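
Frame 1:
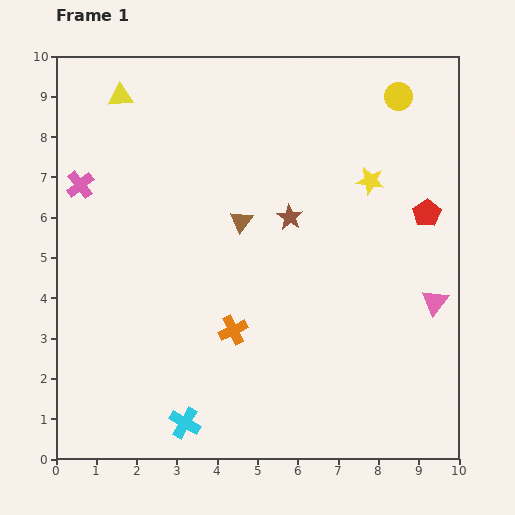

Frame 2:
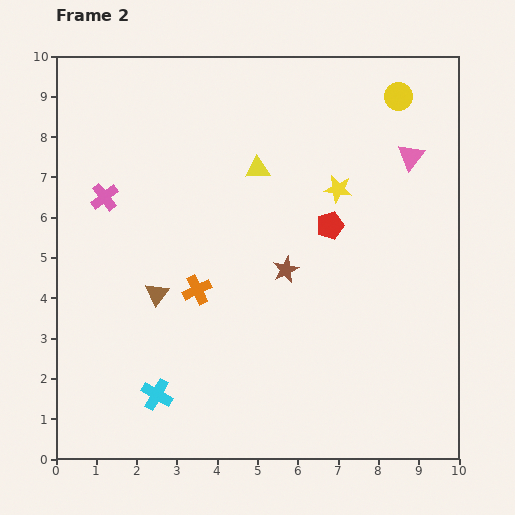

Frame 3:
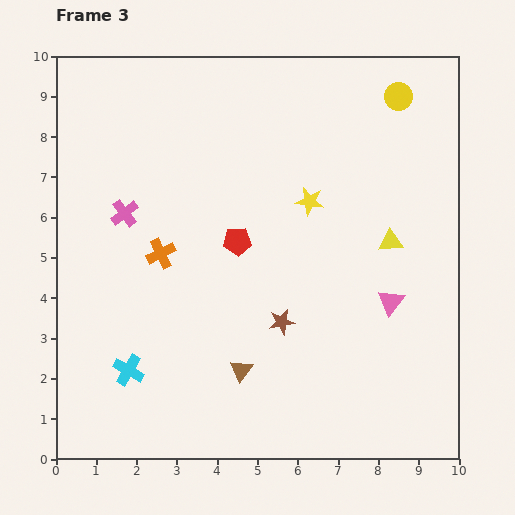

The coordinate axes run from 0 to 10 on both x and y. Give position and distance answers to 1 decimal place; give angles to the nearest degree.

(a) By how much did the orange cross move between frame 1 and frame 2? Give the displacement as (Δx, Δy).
(-0.9, 1.0)

The orange cross was at (4.4, 3.2) in frame 1 and (3.5, 4.2) in frame 2.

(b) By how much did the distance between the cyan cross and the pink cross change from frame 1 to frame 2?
-1.3

Distance in frame 1: 6.4. Distance in frame 2: 5.1.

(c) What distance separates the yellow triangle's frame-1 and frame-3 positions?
7.6

The yellow triangle moved from (1.6, 9.0) to (8.3, 5.4), a distance of √(6.7² + 3.6²) ≈ 7.6.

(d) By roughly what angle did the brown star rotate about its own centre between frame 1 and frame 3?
30° clockwise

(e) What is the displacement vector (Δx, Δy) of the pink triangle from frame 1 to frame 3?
(-1.1, 0.0)

The pink triangle was at (9.4, 3.9) in frame 1 and (8.3, 3.9) in frame 3.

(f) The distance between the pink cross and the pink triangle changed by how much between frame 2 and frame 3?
-0.7

Distance in frame 2: 7.7. Distance in frame 3: 7.0.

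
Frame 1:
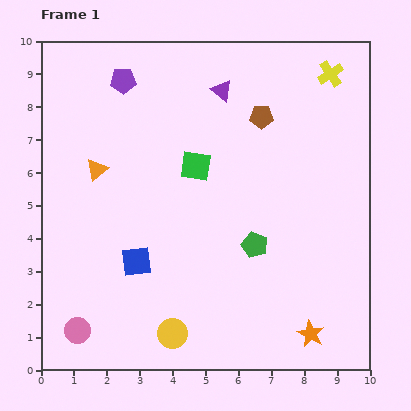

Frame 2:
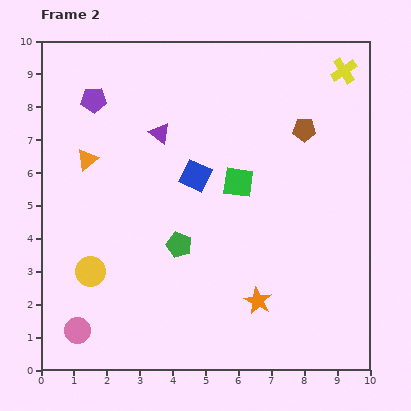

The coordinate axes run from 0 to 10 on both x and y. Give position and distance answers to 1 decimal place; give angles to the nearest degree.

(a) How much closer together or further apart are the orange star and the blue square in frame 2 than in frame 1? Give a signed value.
-1.5

Distance in frame 1: 5.7. Distance in frame 2: 4.2.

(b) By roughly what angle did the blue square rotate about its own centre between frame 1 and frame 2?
32° clockwise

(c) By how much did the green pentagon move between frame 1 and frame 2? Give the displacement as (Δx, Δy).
(-2.3, 0.0)

The green pentagon was at (6.5, 3.8) in frame 1 and (4.2, 3.8) in frame 2.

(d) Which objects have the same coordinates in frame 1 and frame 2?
the pink circle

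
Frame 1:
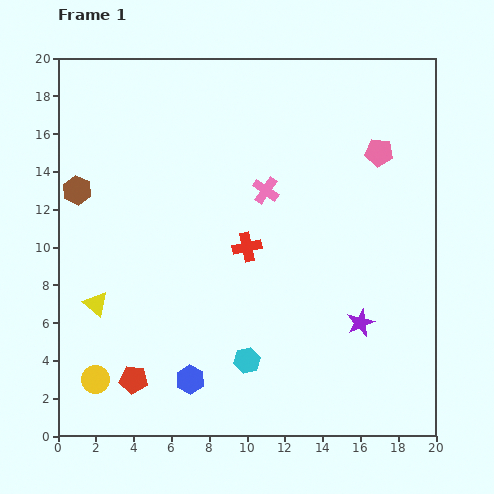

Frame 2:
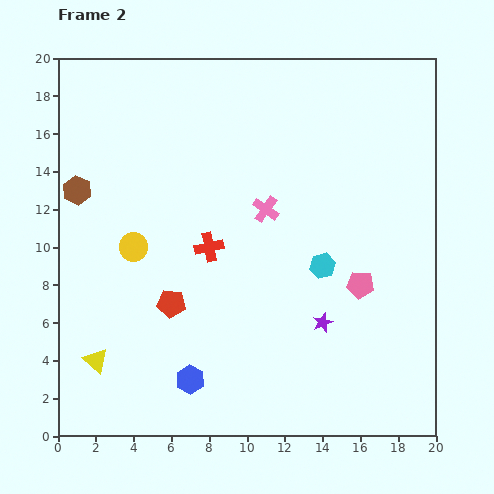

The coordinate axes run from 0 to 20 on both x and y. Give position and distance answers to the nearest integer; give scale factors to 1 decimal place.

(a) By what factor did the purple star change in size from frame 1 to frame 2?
0.7×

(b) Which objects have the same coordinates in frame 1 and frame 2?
the brown hexagon, the blue hexagon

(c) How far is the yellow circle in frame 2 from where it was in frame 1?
7

The yellow circle moved from (2, 3) to (4, 10), a distance of √(2² + 7²) ≈ 7.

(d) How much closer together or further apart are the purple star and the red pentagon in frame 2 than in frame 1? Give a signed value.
-4

Distance in frame 1: 12. Distance in frame 2: 8.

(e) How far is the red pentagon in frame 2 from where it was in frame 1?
4

The red pentagon moved from (4, 3) to (6, 7), a distance of √(2² + 4²) ≈ 4.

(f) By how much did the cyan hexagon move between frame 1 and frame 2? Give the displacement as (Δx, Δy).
(4, 5)

The cyan hexagon was at (10, 4) in frame 1 and (14, 9) in frame 2.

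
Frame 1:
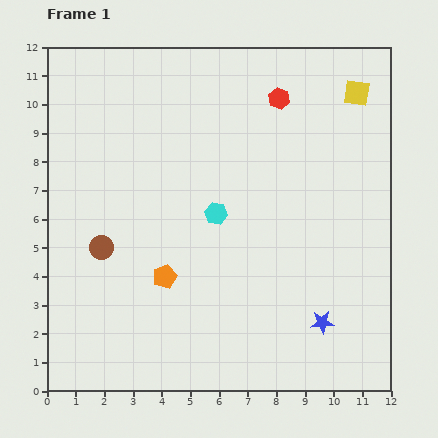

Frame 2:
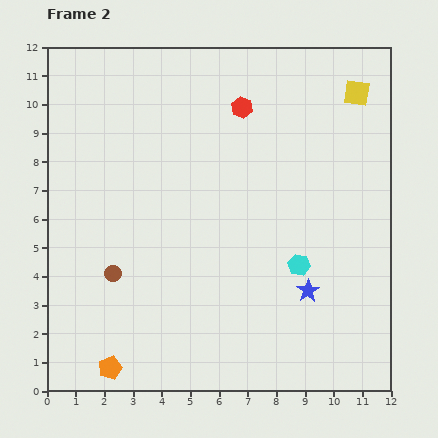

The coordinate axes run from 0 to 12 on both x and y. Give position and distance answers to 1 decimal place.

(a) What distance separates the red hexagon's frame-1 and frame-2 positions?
1.3

The red hexagon moved from (8.1, 10.2) to (6.8, 9.9), a distance of √(1.3² + 0.3²) ≈ 1.3.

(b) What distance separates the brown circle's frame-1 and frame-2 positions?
1.0

The brown circle moved from (1.9, 5.0) to (2.3, 4.1), a distance of √(0.4² + 0.9²) ≈ 1.0.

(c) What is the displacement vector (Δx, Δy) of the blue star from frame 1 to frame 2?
(-0.5, 1.1)

The blue star was at (9.6, 2.4) in frame 1 and (9.1, 3.5) in frame 2.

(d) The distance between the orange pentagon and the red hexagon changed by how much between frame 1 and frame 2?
+2.8

Distance in frame 1: 7.4. Distance in frame 2: 10.2.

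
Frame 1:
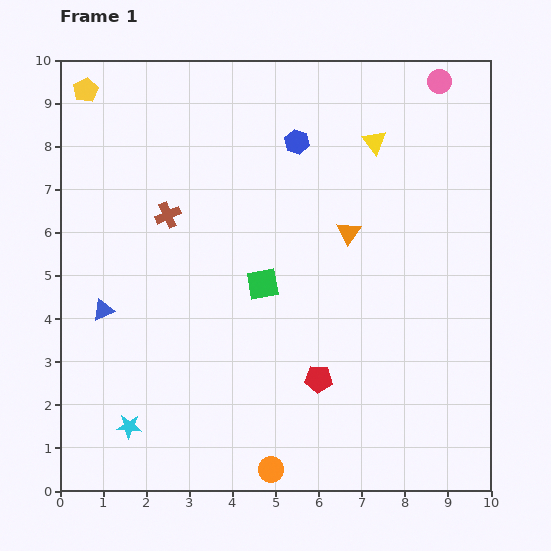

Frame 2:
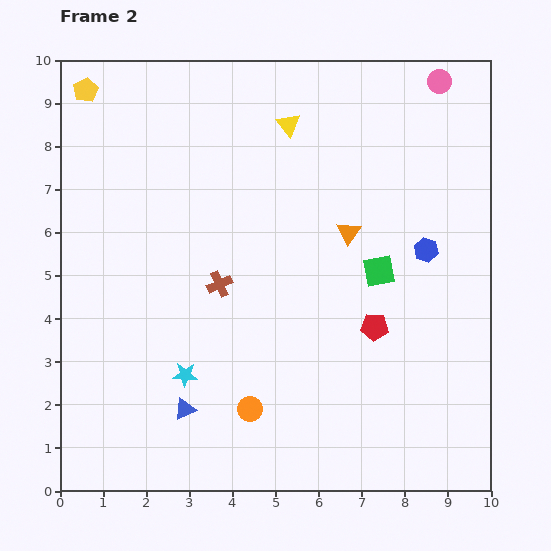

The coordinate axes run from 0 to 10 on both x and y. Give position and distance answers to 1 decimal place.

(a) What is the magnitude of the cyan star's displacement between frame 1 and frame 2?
1.8

The cyan star moved from (1.6, 1.5) to (2.9, 2.7), a distance of √(1.3² + 1.2²) ≈ 1.8.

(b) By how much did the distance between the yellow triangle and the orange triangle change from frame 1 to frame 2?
+0.7

Distance in frame 1: 2.2. Distance in frame 2: 2.9.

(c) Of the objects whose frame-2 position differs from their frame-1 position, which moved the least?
the orange circle

(moved 1.5)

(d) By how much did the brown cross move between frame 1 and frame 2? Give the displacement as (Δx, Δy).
(1.2, -1.6)

The brown cross was at (2.5, 6.4) in frame 1 and (3.7, 4.8) in frame 2.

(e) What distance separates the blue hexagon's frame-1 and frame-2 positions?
3.9

The blue hexagon moved from (5.5, 8.1) to (8.5, 5.6), a distance of √(3.0² + 2.5²) ≈ 3.9.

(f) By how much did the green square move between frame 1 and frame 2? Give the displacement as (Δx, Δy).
(2.7, 0.3)

The green square was at (4.7, 4.8) in frame 1 and (7.4, 5.1) in frame 2.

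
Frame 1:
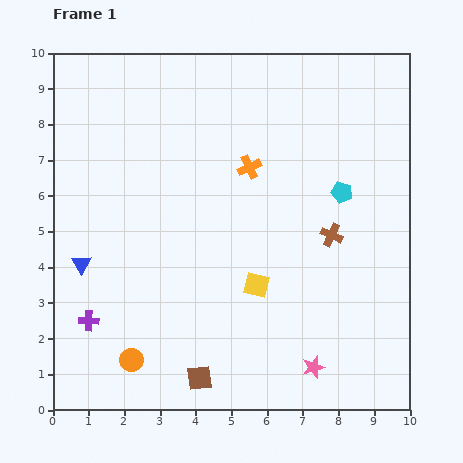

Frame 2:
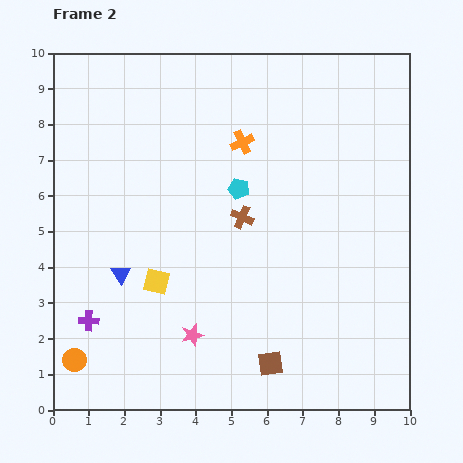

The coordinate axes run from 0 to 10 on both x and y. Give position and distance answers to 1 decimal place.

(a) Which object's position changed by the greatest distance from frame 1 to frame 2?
the pink star

(moved 3.5; next 2.9)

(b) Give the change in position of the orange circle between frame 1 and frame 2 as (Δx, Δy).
(-1.6, 0.0)

The orange circle was at (2.2, 1.4) in frame 1 and (0.6, 1.4) in frame 2.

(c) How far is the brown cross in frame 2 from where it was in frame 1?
2.5

The brown cross moved from (7.8, 4.9) to (5.3, 5.4), a distance of √(2.5² + 0.5²) ≈ 2.5.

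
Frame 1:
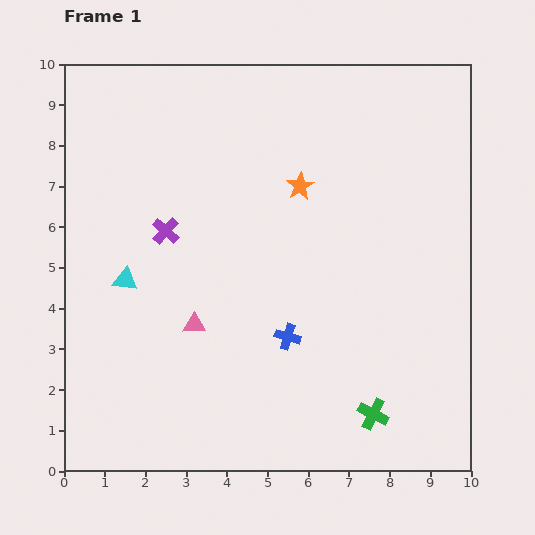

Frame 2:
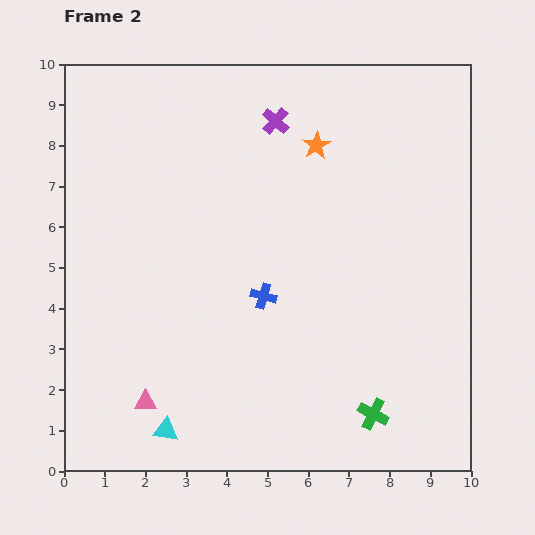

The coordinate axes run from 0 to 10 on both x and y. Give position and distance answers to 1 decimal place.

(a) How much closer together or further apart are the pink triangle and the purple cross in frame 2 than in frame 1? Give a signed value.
+5.2

Distance in frame 1: 2.4. Distance in frame 2: 7.6.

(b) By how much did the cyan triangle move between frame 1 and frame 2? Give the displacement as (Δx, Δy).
(1.0, -3.7)

The cyan triangle was at (1.5, 4.7) in frame 1 and (2.5, 1.0) in frame 2.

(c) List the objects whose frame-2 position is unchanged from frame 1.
the green cross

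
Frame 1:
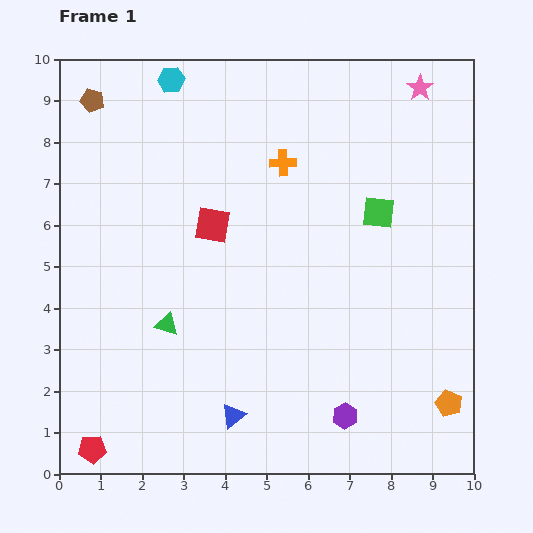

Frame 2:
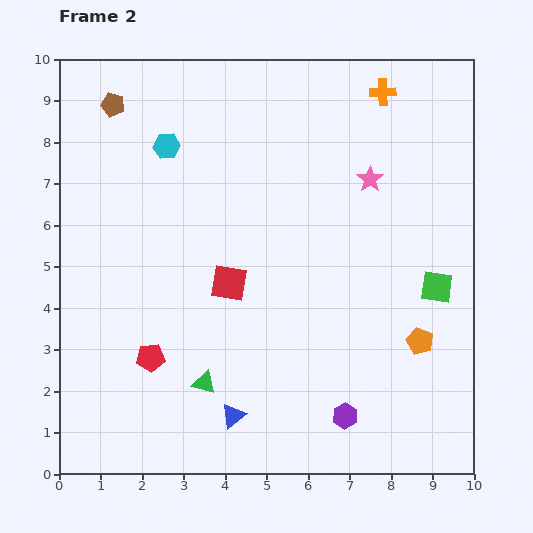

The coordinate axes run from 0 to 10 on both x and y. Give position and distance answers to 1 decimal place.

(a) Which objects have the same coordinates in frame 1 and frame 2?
the blue triangle, the purple hexagon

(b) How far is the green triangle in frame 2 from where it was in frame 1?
1.7

The green triangle moved from (2.6, 3.6) to (3.5, 2.2), a distance of √(0.9² + 1.4²) ≈ 1.7.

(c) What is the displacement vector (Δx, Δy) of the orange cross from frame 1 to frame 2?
(2.4, 1.7)

The orange cross was at (5.4, 7.5) in frame 1 and (7.8, 9.2) in frame 2.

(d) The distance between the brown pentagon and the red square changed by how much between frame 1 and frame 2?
+0.9

Distance in frame 1: 4.2. Distance in frame 2: 5.1.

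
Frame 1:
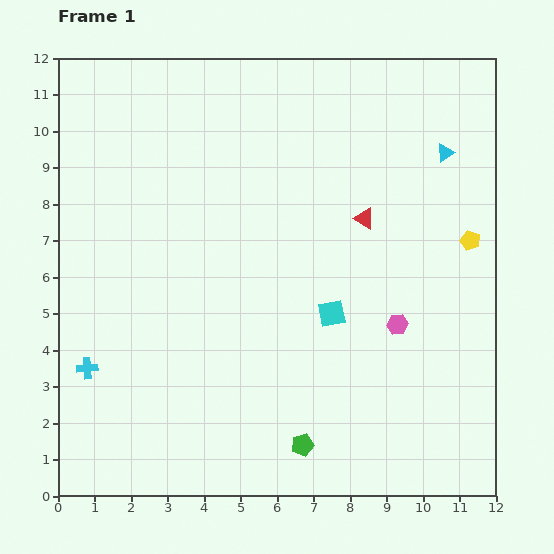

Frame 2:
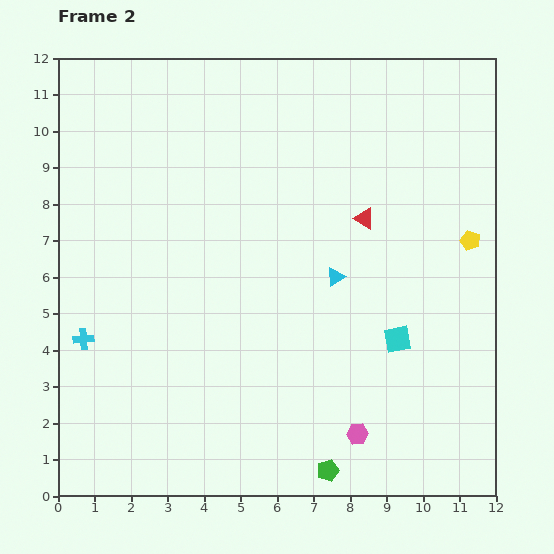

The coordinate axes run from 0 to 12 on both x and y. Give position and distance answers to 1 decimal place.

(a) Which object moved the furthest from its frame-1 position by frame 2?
the cyan triangle

(moved 4.5; next 3.2)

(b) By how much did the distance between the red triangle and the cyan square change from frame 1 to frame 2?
+0.6

Distance in frame 1: 2.8. Distance in frame 2: 3.4.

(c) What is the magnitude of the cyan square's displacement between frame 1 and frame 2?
1.9

The cyan square moved from (7.5, 5.0) to (9.3, 4.3), a distance of √(1.8² + 0.7²) ≈ 1.9.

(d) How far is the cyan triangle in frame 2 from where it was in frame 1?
4.5

The cyan triangle moved from (10.6, 9.4) to (7.6, 6.0), a distance of √(3.0² + 3.4²) ≈ 4.5.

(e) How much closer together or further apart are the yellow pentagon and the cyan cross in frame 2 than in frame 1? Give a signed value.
-0.2

Distance in frame 1: 11.1. Distance in frame 2: 10.9.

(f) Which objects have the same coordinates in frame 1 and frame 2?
the red triangle, the yellow pentagon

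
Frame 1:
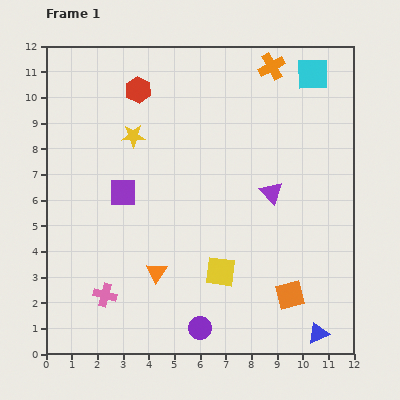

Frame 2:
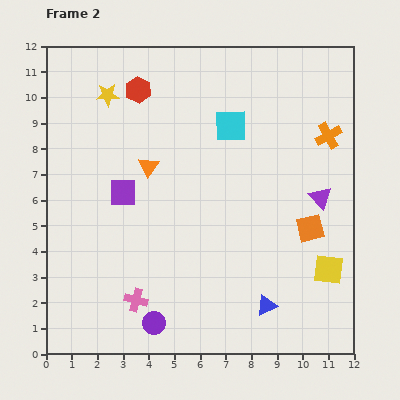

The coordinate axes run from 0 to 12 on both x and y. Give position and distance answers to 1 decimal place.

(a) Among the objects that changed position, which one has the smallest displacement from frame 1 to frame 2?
the pink cross

(moved 1.2)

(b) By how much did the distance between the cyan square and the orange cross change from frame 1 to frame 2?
+2.2

Distance in frame 1: 1.6. Distance in frame 2: 3.8.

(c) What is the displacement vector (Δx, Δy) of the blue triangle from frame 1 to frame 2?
(-2.0, 1.1)

The blue triangle was at (10.6, 0.8) in frame 1 and (8.6, 1.9) in frame 2.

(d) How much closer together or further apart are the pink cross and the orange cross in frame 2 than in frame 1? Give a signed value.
-1.1

Distance in frame 1: 11.0. Distance in frame 2: 9.9.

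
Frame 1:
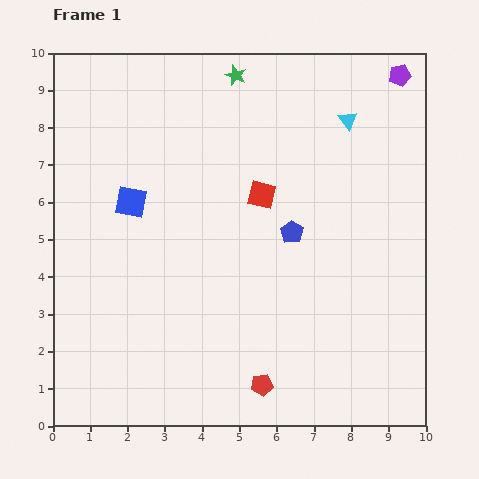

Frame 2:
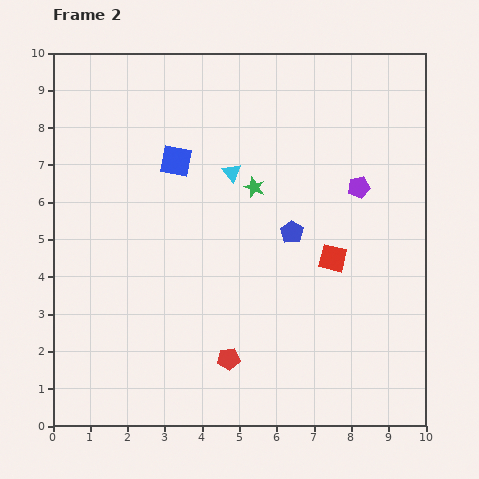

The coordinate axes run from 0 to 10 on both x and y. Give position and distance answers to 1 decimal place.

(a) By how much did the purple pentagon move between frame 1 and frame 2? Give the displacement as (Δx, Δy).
(-1.1, -3.0)

The purple pentagon was at (9.3, 9.4) in frame 1 and (8.2, 6.4) in frame 2.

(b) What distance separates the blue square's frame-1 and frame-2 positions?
1.6

The blue square moved from (2.1, 6.0) to (3.3, 7.1), a distance of √(1.2² + 1.1²) ≈ 1.6.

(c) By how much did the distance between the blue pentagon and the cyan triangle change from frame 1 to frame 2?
-1.1

Distance in frame 1: 3.4. Distance in frame 2: 2.3.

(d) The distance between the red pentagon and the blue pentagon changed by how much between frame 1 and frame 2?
-0.4

Distance in frame 1: 4.2. Distance in frame 2: 3.8.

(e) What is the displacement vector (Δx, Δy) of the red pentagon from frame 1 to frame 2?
(-0.9, 0.7)

The red pentagon was at (5.6, 1.1) in frame 1 and (4.7, 1.8) in frame 2.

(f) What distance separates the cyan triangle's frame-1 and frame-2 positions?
3.4

The cyan triangle moved from (7.9, 8.2) to (4.8, 6.8), a distance of √(3.1² + 1.4²) ≈ 3.4.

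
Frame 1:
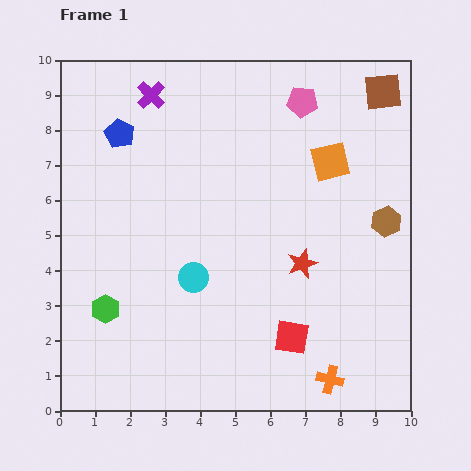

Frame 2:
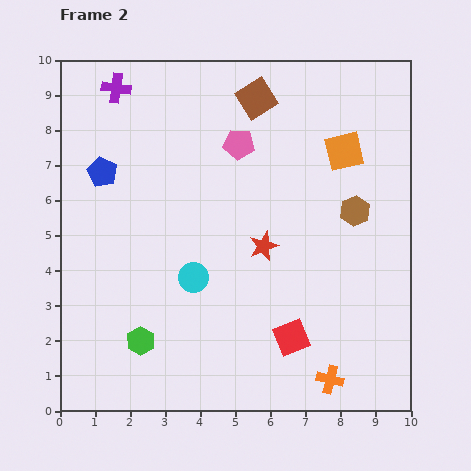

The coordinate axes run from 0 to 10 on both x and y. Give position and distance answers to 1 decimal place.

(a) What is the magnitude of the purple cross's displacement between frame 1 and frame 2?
1.0

The purple cross moved from (2.6, 9.0) to (1.6, 9.2), a distance of √(1.0² + 0.2²) ≈ 1.0.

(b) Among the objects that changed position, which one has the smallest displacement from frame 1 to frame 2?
the orange square

(moved 0.5)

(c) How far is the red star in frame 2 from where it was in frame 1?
1.2

The red star moved from (6.9, 4.2) to (5.8, 4.7), a distance of √(1.1² + 0.5²) ≈ 1.2.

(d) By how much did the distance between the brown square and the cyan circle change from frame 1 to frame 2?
-2.2

Distance in frame 1: 7.6. Distance in frame 2: 5.4.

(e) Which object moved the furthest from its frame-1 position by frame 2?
the brown square

(moved 3.6; next 2.2)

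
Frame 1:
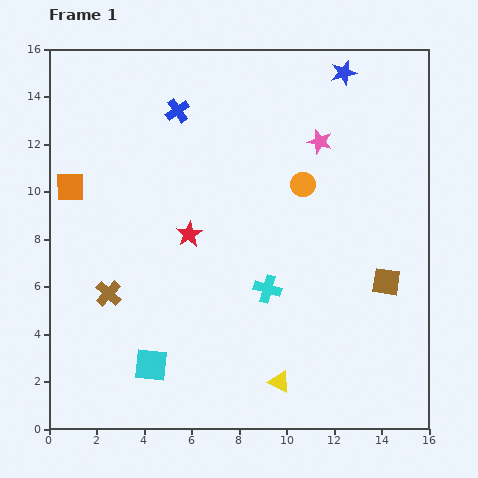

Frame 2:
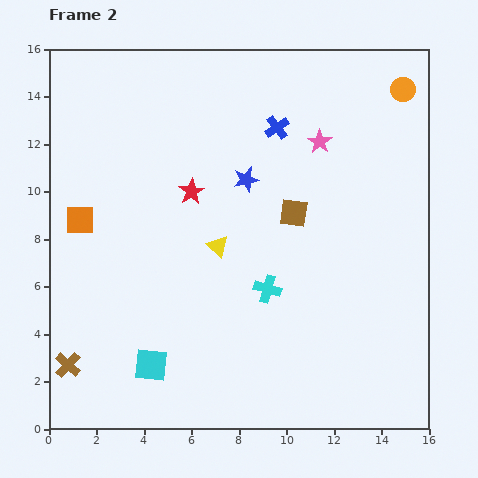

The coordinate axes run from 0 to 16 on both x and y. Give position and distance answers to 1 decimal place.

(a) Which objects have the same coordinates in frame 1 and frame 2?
the pink star, the cyan cross, the cyan square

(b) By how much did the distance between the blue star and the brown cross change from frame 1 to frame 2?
-2.8

Distance in frame 1: 13.6. Distance in frame 2: 10.8.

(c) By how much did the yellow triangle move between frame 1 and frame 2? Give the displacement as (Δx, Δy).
(-2.6, 5.7)

The yellow triangle was at (9.7, 2.0) in frame 1 and (7.1, 7.7) in frame 2.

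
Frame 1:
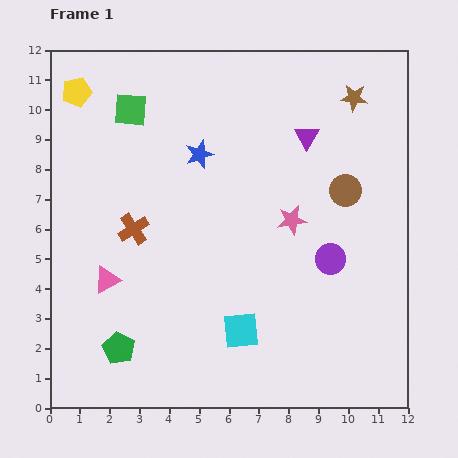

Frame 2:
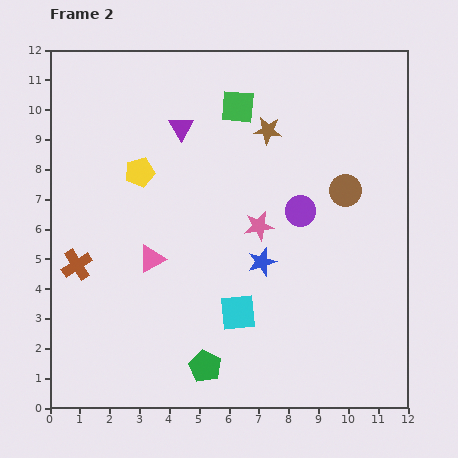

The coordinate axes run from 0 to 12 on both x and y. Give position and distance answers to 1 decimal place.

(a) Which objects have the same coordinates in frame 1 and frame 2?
the brown circle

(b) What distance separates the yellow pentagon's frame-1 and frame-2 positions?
3.4

The yellow pentagon moved from (0.9, 10.6) to (3.0, 7.9), a distance of √(2.1² + 2.7²) ≈ 3.4.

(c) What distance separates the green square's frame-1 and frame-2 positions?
3.6

The green square moved from (2.7, 10.0) to (6.3, 10.1), a distance of √(3.6² + 0.1²) ≈ 3.6.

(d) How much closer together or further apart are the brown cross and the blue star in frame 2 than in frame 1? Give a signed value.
+2.9

Distance in frame 1: 3.3. Distance in frame 2: 6.2.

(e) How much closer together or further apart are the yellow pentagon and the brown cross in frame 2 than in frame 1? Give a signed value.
-1.3

Distance in frame 1: 5.0. Distance in frame 2: 3.7.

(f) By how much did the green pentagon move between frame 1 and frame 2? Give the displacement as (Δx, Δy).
(2.9, -0.6)

The green pentagon was at (2.3, 2.0) in frame 1 and (5.2, 1.4) in frame 2.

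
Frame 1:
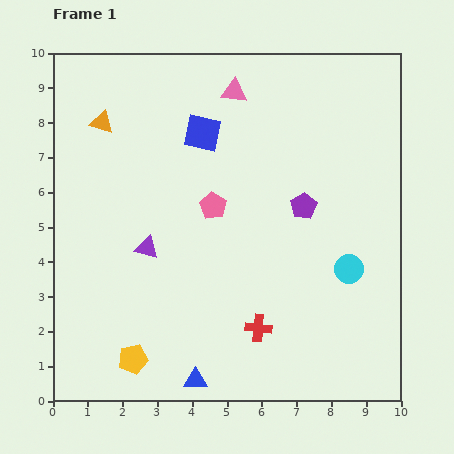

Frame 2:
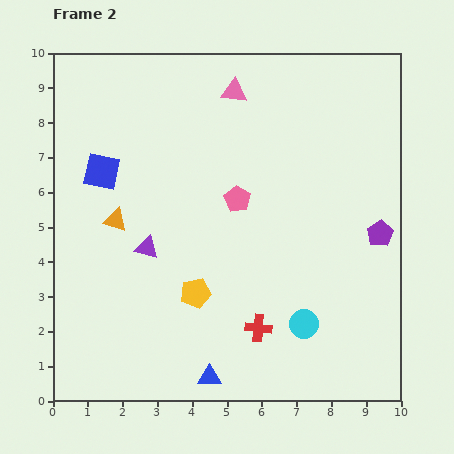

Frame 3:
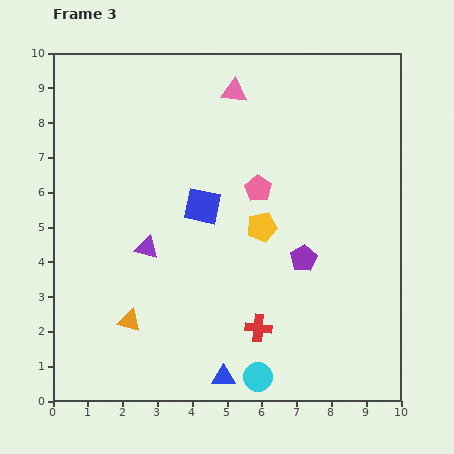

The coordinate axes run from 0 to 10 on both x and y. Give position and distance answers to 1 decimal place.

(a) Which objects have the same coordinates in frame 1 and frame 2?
the purple triangle, the red cross, the pink triangle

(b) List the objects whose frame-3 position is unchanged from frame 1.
the purple triangle, the red cross, the pink triangle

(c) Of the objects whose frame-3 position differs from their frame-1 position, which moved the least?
the blue triangle

(moved 0.8)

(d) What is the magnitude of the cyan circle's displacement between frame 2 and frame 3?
2.0

The cyan circle moved from (7.2, 2.2) to (5.9, 0.7), a distance of √(1.3² + 1.5²) ≈ 2.0.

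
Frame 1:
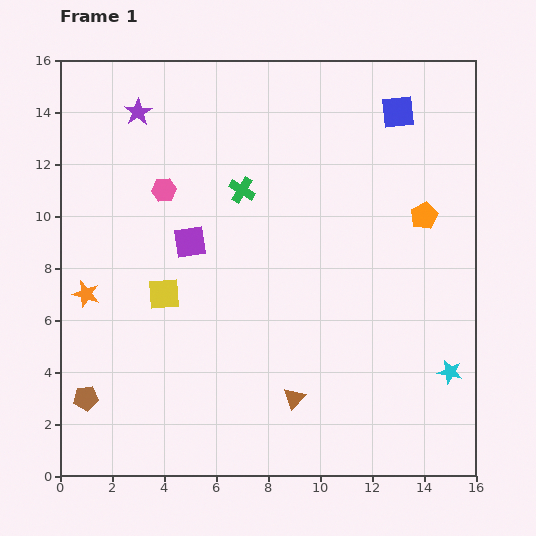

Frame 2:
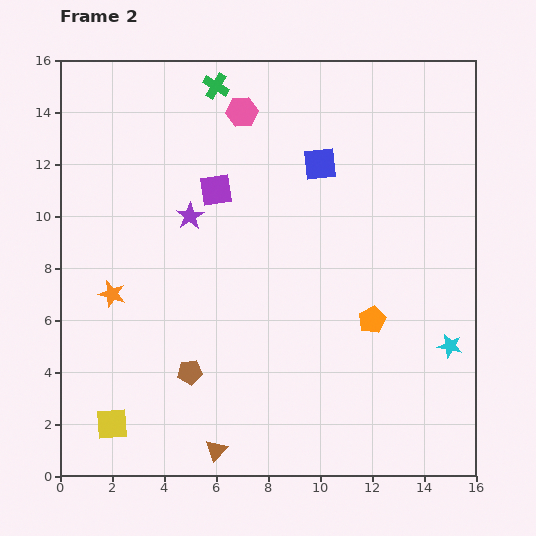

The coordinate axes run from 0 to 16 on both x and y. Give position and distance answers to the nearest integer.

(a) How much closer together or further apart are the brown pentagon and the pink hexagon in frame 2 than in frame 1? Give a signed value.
+1

Distance in frame 1: 9. Distance in frame 2: 10.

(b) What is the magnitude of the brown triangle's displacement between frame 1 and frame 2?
4

The brown triangle moved from (9, 3) to (6, 1), a distance of √(3² + 2²) ≈ 4.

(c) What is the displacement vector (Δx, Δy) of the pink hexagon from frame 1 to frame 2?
(3, 3)

The pink hexagon was at (4, 11) in frame 1 and (7, 14) in frame 2.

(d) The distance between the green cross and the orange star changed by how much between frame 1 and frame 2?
+2

Distance in frame 1: 7. Distance in frame 2: 9.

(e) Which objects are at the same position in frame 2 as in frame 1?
none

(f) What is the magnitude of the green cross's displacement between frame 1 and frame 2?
4

The green cross moved from (7, 11) to (6, 15), a distance of √(1² + 4²) ≈ 4.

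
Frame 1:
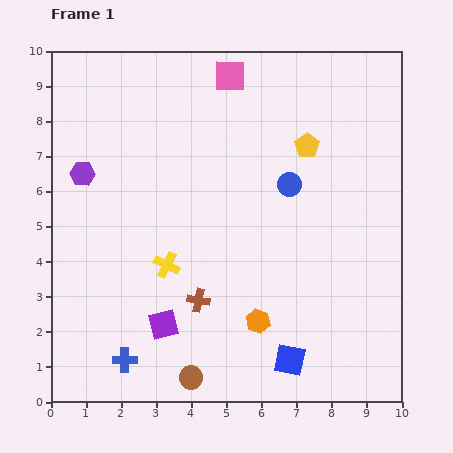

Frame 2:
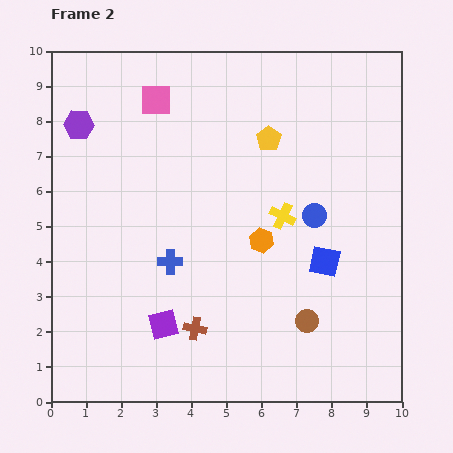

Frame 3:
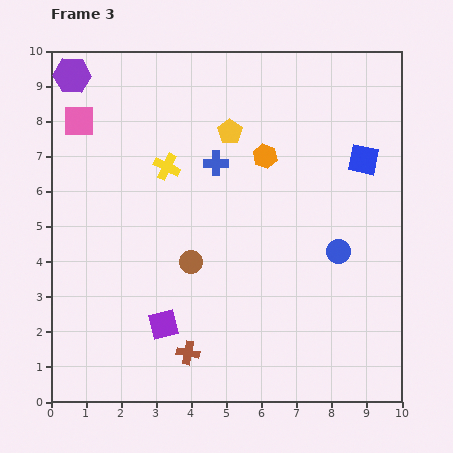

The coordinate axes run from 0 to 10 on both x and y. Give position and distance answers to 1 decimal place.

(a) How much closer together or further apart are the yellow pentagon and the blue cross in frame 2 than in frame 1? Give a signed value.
-3.5

Distance in frame 1: 8.0. Distance in frame 2: 4.5.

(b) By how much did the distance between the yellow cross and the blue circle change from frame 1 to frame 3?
+1.3

Distance in frame 1: 4.2. Distance in frame 3: 5.5.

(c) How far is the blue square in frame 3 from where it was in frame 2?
3.1

The blue square moved from (7.8, 4.0) to (8.9, 6.9), a distance of √(1.1² + 2.9²) ≈ 3.1.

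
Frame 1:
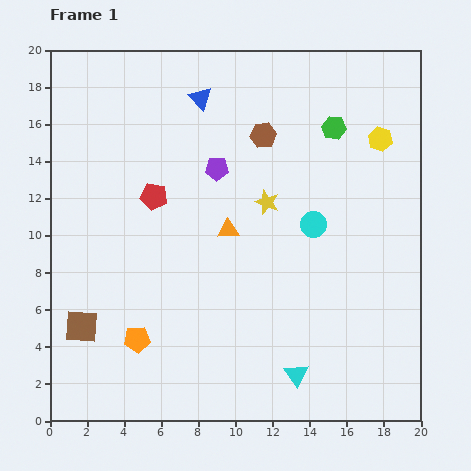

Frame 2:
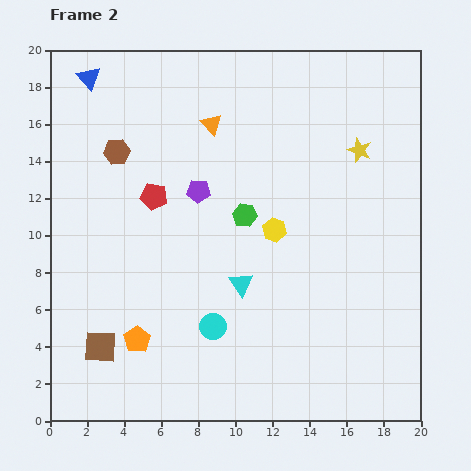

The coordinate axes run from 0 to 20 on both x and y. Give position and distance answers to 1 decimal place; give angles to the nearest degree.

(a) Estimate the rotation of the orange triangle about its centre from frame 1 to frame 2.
48° clockwise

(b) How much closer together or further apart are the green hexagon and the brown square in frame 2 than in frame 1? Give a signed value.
-6.8

Distance in frame 1: 17.3. Distance in frame 2: 10.5.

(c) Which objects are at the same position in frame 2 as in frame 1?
the red pentagon, the orange pentagon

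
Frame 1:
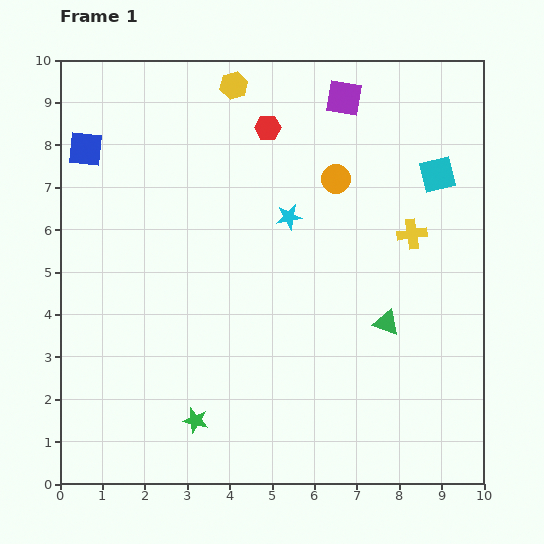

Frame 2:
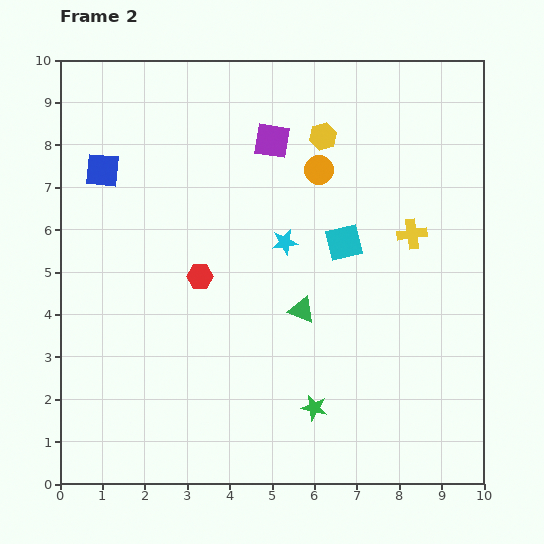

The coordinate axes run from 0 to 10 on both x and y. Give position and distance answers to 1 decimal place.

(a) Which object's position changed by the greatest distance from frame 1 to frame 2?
the red hexagon

(moved 3.8; next 2.8)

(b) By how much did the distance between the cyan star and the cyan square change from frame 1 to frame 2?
-2.2

Distance in frame 1: 3.6. Distance in frame 2: 1.4.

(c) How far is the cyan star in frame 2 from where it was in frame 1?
0.6

The cyan star moved from (5.4, 6.3) to (5.3, 5.7), a distance of √(0.1² + 0.6²) ≈ 0.6.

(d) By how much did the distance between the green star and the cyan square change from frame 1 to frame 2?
-4.1

Distance in frame 1: 8.1. Distance in frame 2: 4.0.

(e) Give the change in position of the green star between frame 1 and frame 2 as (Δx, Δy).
(2.8, 0.3)

The green star was at (3.2, 1.5) in frame 1 and (6.0, 1.8) in frame 2.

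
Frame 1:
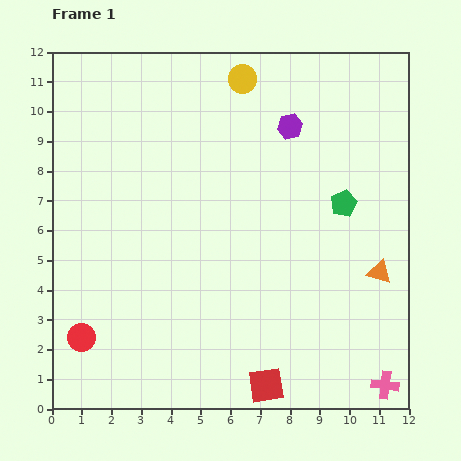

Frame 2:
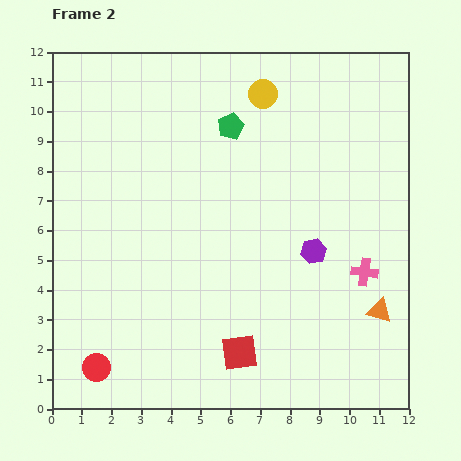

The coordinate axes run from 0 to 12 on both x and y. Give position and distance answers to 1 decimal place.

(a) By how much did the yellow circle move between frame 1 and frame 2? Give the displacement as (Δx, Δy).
(0.7, -0.5)

The yellow circle was at (6.4, 11.1) in frame 1 and (7.1, 10.6) in frame 2.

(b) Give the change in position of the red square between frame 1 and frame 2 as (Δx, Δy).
(-0.9, 1.1)

The red square was at (7.2, 0.8) in frame 1 and (6.3, 1.9) in frame 2.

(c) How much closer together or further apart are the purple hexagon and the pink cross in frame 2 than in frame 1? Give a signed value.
-7.5

Distance in frame 1: 9.3. Distance in frame 2: 1.8.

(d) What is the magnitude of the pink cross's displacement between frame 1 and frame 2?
3.9

The pink cross moved from (11.2, 0.8) to (10.5, 4.6), a distance of √(0.7² + 3.8²) ≈ 3.9.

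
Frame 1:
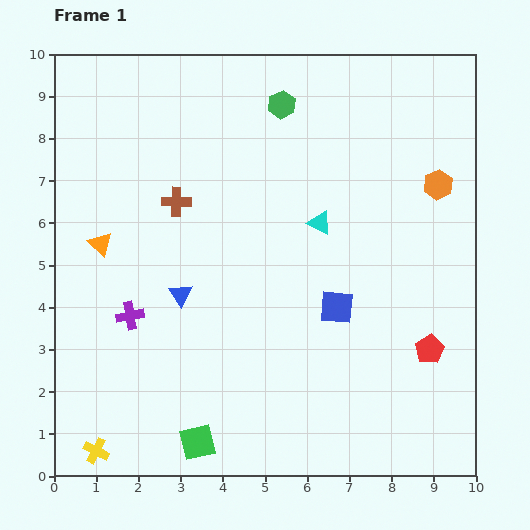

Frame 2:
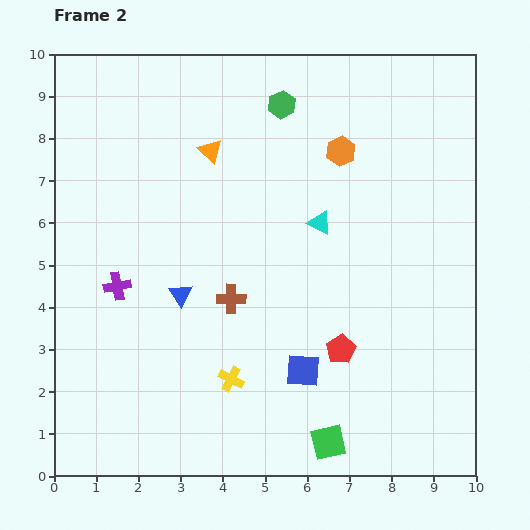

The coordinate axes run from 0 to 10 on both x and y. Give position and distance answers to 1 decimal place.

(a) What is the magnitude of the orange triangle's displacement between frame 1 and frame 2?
3.4

The orange triangle moved from (1.1, 5.5) to (3.7, 7.7), a distance of √(2.6² + 2.2²) ≈ 3.4.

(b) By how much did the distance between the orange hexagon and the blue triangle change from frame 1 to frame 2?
-1.5

Distance in frame 1: 6.6. Distance in frame 2: 5.1.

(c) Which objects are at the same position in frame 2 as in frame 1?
the cyan triangle, the green hexagon, the blue triangle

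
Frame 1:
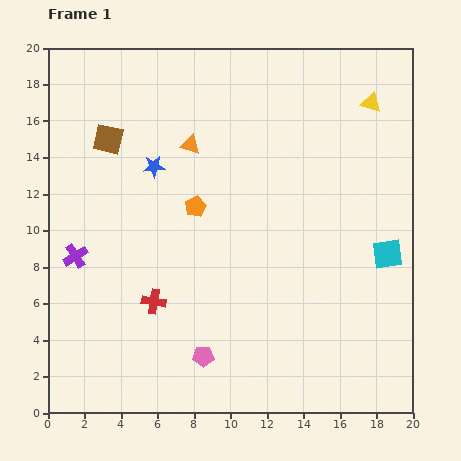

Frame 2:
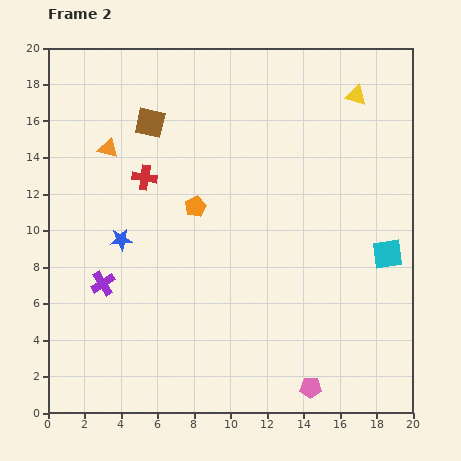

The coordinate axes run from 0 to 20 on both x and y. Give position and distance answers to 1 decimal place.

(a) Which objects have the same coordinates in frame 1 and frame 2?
the cyan square, the orange pentagon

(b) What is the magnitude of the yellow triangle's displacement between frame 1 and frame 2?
0.9

The yellow triangle moved from (17.7, 17.0) to (16.9, 17.4), a distance of √(0.8² + 0.4²) ≈ 0.9.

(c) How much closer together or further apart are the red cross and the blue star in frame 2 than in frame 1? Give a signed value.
-3.8

Distance in frame 1: 7.4. Distance in frame 2: 3.6.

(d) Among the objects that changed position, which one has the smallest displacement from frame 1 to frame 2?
the yellow triangle

(moved 0.9)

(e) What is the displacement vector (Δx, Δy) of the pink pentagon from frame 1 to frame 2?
(5.9, -1.7)

The pink pentagon was at (8.5, 3.1) in frame 1 and (14.4, 1.4) in frame 2.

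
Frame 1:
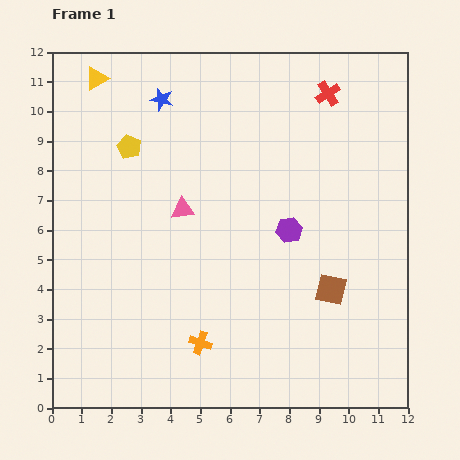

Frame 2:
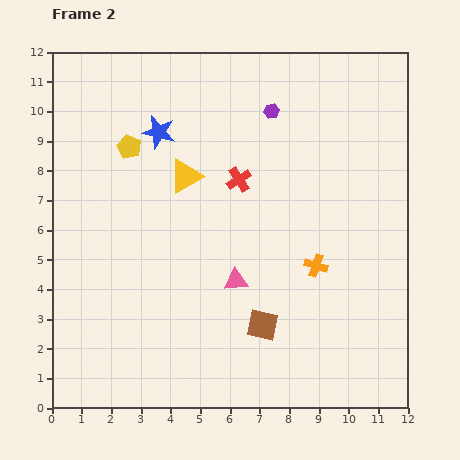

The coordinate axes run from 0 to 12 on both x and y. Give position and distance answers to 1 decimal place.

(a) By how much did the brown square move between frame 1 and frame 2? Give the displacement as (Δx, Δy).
(-2.3, -1.2)

The brown square was at (9.4, 4.0) in frame 1 and (7.1, 2.8) in frame 2.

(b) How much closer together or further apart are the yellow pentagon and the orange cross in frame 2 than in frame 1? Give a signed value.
+0.5

Distance in frame 1: 7.0. Distance in frame 2: 7.5.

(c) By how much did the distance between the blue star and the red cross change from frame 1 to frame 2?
-2.5

Distance in frame 1: 5.6. Distance in frame 2: 3.1.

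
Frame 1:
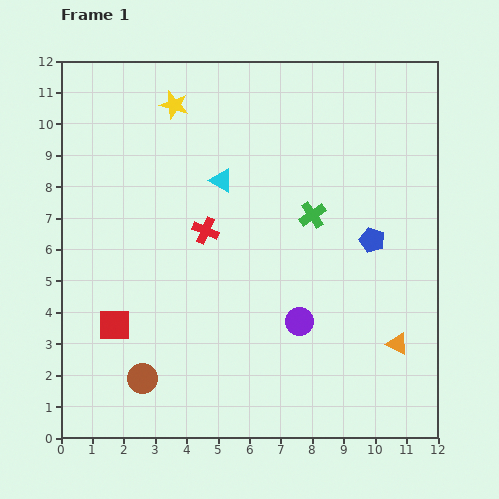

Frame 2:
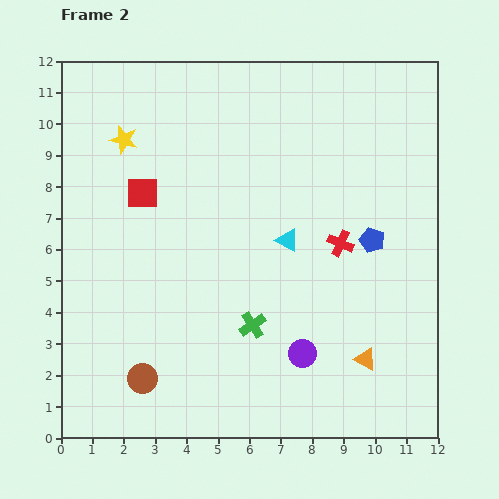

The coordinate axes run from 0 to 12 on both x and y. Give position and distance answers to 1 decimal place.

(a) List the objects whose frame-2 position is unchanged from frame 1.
the brown circle, the blue pentagon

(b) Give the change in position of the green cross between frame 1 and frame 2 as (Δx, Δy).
(-1.9, -3.5)

The green cross was at (8.0, 7.1) in frame 1 and (6.1, 3.6) in frame 2.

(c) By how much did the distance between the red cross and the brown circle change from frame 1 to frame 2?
+2.5

Distance in frame 1: 5.1. Distance in frame 2: 7.6.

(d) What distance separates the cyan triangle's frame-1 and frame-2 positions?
2.8

The cyan triangle moved from (5.1, 8.2) to (7.2, 6.3), a distance of √(2.1² + 1.9²) ≈ 2.8.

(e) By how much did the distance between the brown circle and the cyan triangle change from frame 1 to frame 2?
-0.4

Distance in frame 1: 6.8. Distance in frame 2: 6.4.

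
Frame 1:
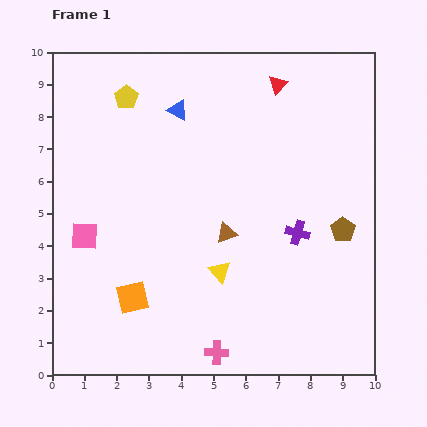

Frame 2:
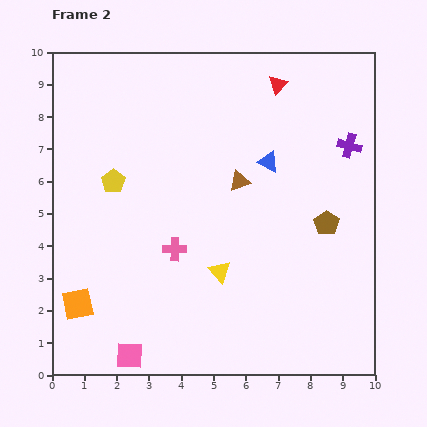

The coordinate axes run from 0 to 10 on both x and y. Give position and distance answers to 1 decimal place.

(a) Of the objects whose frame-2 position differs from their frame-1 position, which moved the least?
the brown pentagon

(moved 0.5)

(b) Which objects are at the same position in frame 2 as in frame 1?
the red triangle, the yellow triangle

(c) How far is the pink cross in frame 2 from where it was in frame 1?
3.5

The pink cross moved from (5.1, 0.7) to (3.8, 3.9), a distance of √(1.3² + 3.2²) ≈ 3.5.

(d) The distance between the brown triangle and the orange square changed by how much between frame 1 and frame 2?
+2.8

Distance in frame 1: 3.5. Distance in frame 2: 6.3.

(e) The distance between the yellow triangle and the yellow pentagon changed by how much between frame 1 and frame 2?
-1.8

Distance in frame 1: 6.1. Distance in frame 2: 4.3.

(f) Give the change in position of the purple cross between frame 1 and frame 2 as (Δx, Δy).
(1.6, 2.7)

The purple cross was at (7.6, 4.4) in frame 1 and (9.2, 7.1) in frame 2.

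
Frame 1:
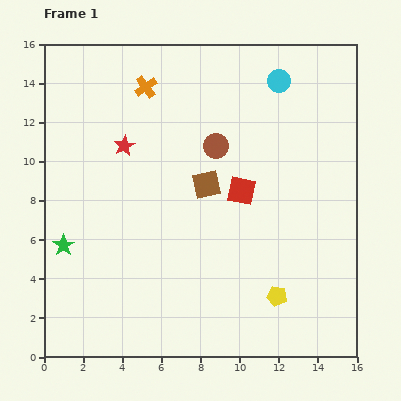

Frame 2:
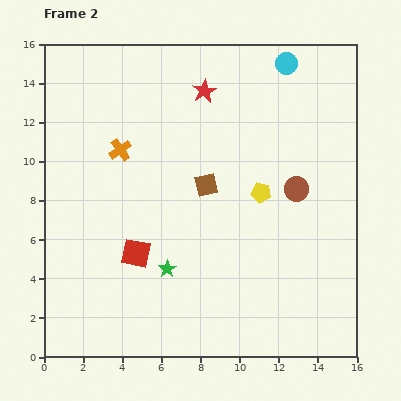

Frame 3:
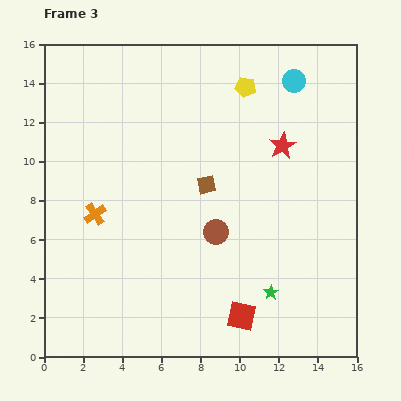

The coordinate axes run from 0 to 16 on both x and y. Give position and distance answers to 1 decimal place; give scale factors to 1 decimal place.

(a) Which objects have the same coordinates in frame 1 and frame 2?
the brown square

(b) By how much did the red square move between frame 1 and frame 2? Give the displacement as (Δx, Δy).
(-5.4, -3.2)

The red square was at (10.1, 8.5) in frame 1 and (4.7, 5.3) in frame 2.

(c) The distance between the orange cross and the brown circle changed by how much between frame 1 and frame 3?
+1.6

Distance in frame 1: 4.7. Distance in frame 3: 6.3.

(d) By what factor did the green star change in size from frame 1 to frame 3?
0.7×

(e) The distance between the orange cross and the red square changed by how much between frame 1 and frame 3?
+1.9

Distance in frame 1: 7.2. Distance in frame 3: 9.1.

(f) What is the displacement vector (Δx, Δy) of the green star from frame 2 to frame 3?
(5.3, -1.2)

The green star was at (6.3, 4.5) in frame 2 and (11.6, 3.3) in frame 3.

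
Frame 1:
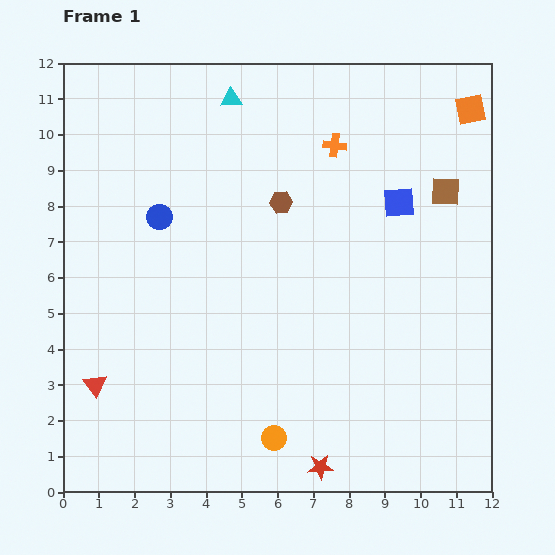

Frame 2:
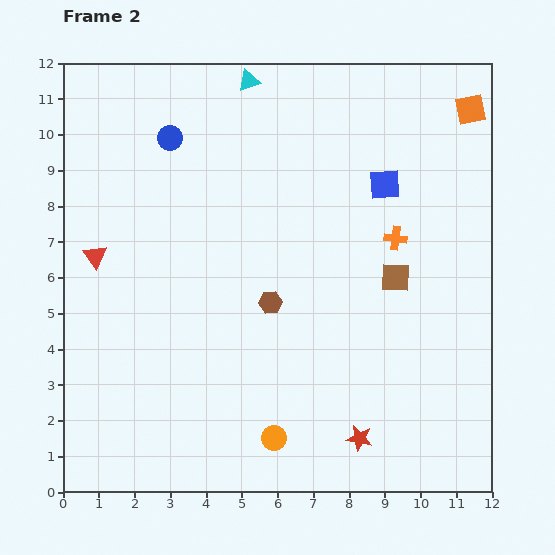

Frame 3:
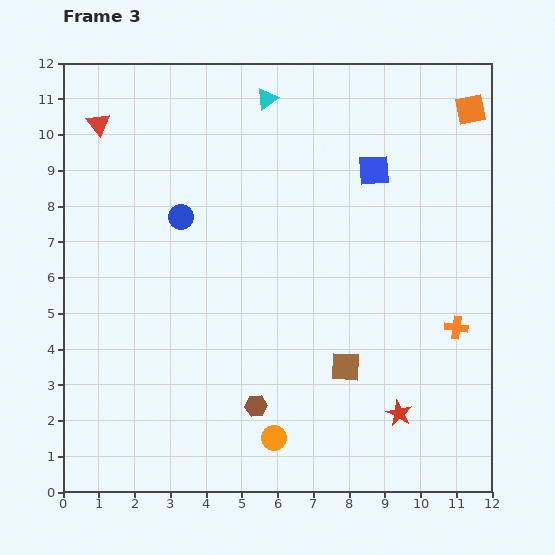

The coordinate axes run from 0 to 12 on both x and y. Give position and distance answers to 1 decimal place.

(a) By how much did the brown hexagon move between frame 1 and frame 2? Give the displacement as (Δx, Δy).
(-0.3, -2.8)

The brown hexagon was at (6.1, 8.1) in frame 1 and (5.8, 5.3) in frame 2.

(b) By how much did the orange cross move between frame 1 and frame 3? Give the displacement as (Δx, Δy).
(3.4, -5.1)

The orange cross was at (7.6, 9.7) in frame 1 and (11.0, 4.6) in frame 3.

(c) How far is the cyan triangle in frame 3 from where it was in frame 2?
0.7

The cyan triangle moved from (5.2, 11.5) to (5.7, 11.0), a distance of √(0.5² + 0.5²) ≈ 0.7.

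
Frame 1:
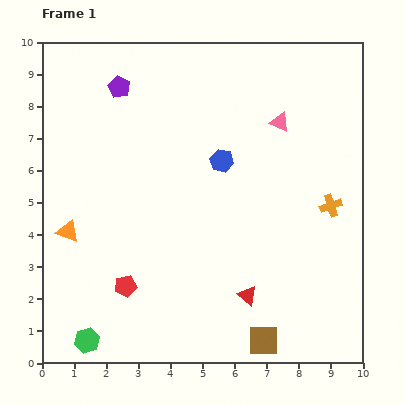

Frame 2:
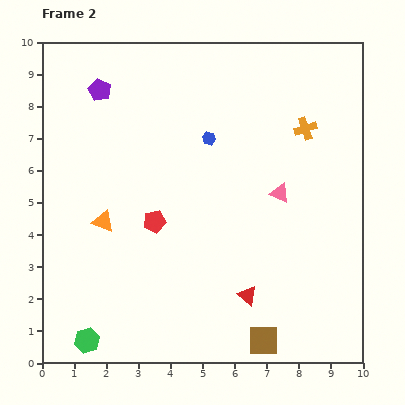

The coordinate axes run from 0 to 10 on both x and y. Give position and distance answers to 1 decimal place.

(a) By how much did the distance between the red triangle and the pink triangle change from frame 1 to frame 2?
-2.1

Distance in frame 1: 5.5. Distance in frame 2: 3.4.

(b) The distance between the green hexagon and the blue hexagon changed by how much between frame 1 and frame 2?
+0.4

Distance in frame 1: 7.0. Distance in frame 2: 7.4.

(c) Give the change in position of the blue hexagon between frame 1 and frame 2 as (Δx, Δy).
(-0.4, 0.7)

The blue hexagon was at (5.6, 6.3) in frame 1 and (5.2, 7.0) in frame 2.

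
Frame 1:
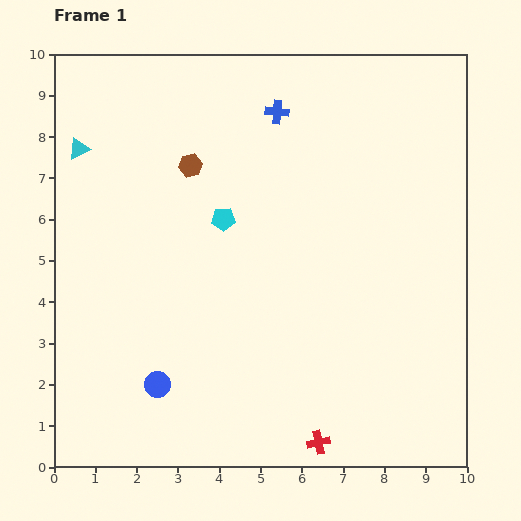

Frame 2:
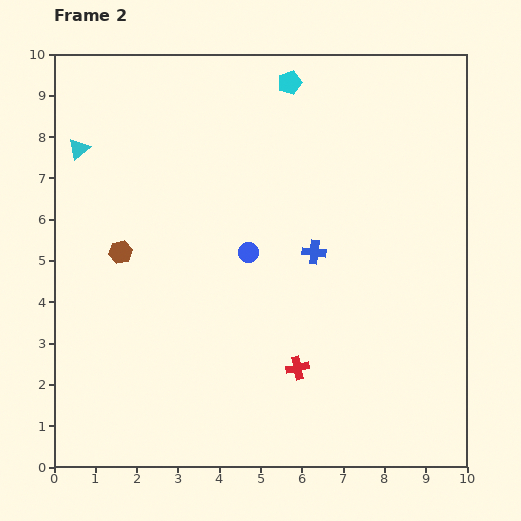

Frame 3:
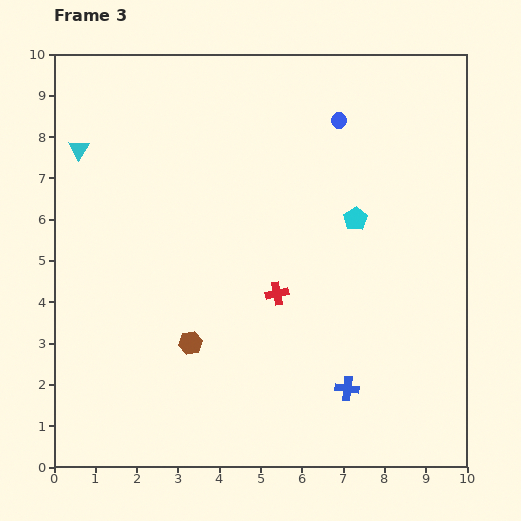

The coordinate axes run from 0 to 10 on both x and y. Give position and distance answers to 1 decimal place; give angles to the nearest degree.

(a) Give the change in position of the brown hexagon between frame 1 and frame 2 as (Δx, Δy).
(-1.7, -2.1)

The brown hexagon was at (3.3, 7.3) in frame 1 and (1.6, 5.2) in frame 2.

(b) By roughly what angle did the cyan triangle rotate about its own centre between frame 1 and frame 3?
31° counter-clockwise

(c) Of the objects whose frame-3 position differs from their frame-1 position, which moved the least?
the cyan pentagon

(moved 3.2)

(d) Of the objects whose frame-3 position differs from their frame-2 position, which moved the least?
the red cross

(moved 1.9)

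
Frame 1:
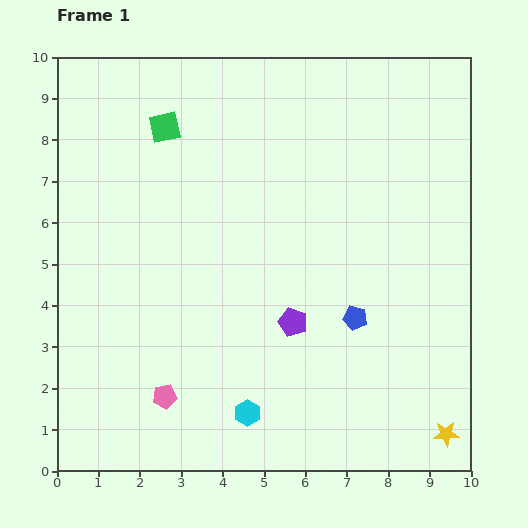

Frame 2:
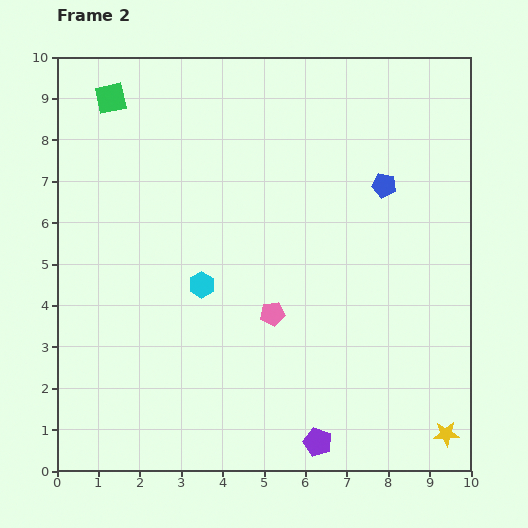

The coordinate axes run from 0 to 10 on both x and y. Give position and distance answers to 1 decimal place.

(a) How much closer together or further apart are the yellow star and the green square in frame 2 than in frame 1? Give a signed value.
+1.5

Distance in frame 1: 10.0. Distance in frame 2: 11.5.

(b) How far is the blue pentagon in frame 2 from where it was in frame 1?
3.3

The blue pentagon moved from (7.2, 3.7) to (7.9, 6.9), a distance of √(0.7² + 3.2²) ≈ 3.3.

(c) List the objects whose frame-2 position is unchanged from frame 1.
the yellow star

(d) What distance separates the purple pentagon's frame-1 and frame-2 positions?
3.0

The purple pentagon moved from (5.7, 3.6) to (6.3, 0.7), a distance of √(0.6² + 2.9²) ≈ 3.0.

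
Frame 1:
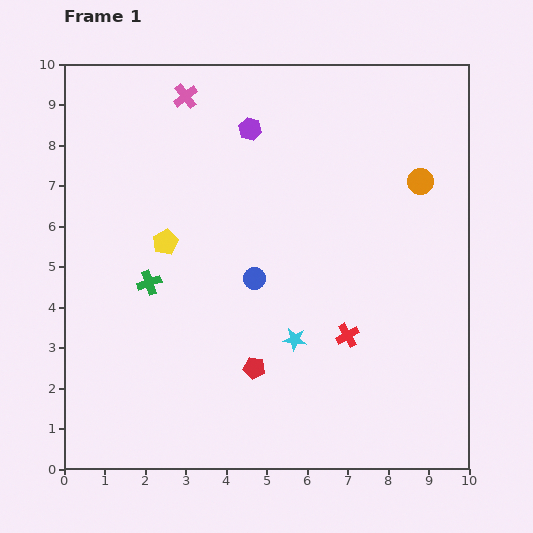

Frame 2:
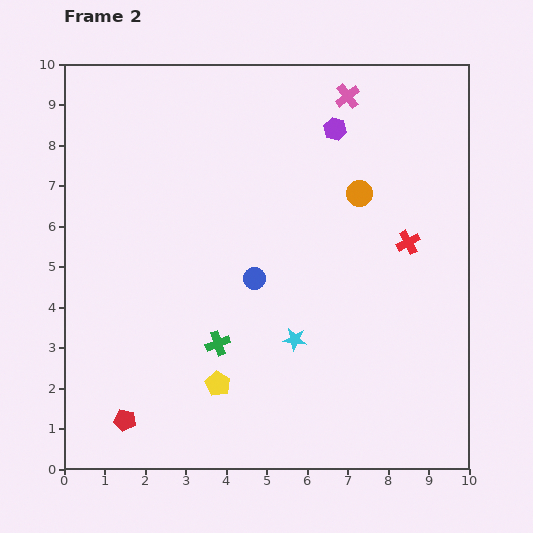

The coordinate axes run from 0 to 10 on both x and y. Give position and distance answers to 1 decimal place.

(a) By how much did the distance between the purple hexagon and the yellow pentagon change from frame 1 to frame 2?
+3.4

Distance in frame 1: 3.5. Distance in frame 2: 6.9.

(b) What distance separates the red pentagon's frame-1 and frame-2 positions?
3.5

The red pentagon moved from (4.7, 2.5) to (1.5, 1.2), a distance of √(3.2² + 1.3²) ≈ 3.5.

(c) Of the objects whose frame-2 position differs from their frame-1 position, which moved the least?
the orange circle

(moved 1.5)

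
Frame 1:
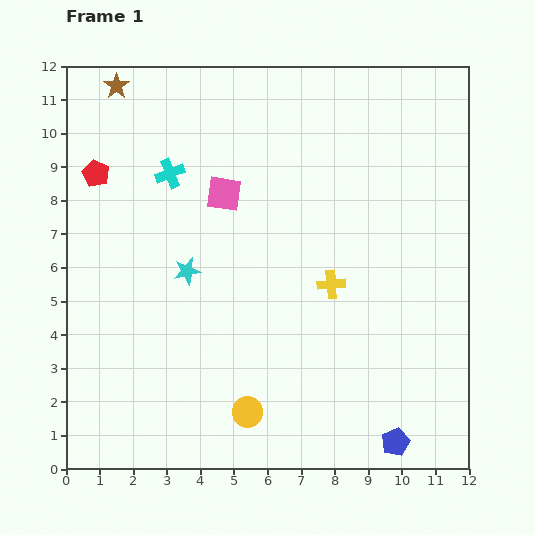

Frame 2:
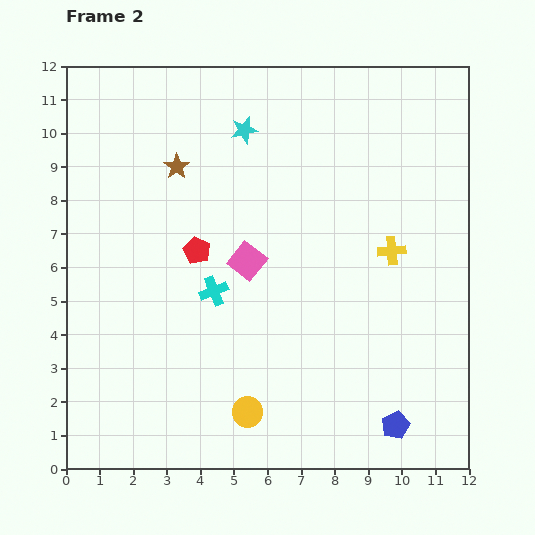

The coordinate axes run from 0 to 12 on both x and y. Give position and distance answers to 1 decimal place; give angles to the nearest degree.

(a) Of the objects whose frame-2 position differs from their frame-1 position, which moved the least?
the blue pentagon

(moved 0.5)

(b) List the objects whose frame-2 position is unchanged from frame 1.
the yellow circle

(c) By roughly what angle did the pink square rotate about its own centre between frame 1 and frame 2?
30° clockwise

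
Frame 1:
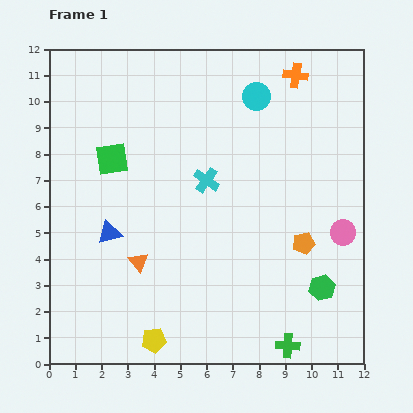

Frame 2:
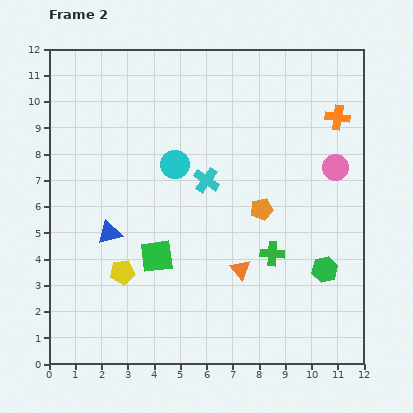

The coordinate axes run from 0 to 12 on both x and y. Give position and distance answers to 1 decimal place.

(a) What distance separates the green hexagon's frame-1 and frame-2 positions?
0.7

The green hexagon moved from (10.4, 2.9) to (10.5, 3.6), a distance of √(0.1² + 0.7²) ≈ 0.7.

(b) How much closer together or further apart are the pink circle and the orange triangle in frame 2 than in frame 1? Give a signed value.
-2.6

Distance in frame 1: 7.9. Distance in frame 2: 5.3.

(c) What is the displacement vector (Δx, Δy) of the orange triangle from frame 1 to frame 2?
(3.9, -0.3)

The orange triangle was at (3.4, 3.9) in frame 1 and (7.3, 3.6) in frame 2.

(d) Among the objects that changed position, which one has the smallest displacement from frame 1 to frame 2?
the green hexagon

(moved 0.7)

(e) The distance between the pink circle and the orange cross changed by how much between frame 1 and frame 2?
-4.4

Distance in frame 1: 6.3. Distance in frame 2: 1.9.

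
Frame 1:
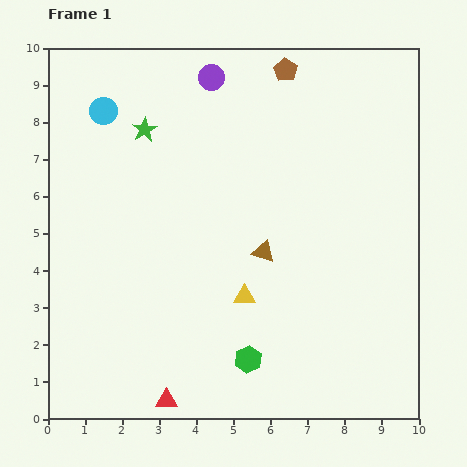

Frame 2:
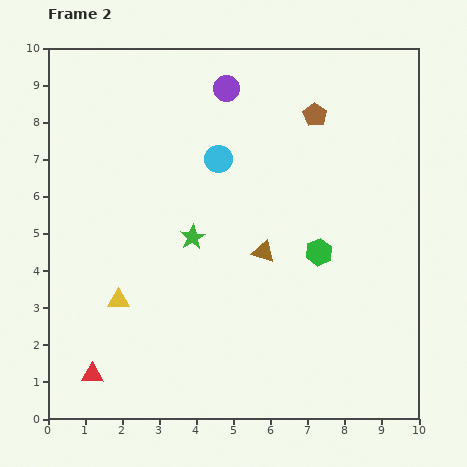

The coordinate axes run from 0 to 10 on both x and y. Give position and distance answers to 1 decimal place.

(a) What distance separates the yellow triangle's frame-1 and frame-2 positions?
3.4

The yellow triangle moved from (5.3, 3.3) to (1.9, 3.2), a distance of √(3.4² + 0.1²) ≈ 3.4.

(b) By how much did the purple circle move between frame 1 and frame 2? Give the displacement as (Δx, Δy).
(0.4, -0.3)

The purple circle was at (4.4, 9.2) in frame 1 and (4.8, 8.9) in frame 2.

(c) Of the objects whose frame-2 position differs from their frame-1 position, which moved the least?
the purple circle

(moved 0.5)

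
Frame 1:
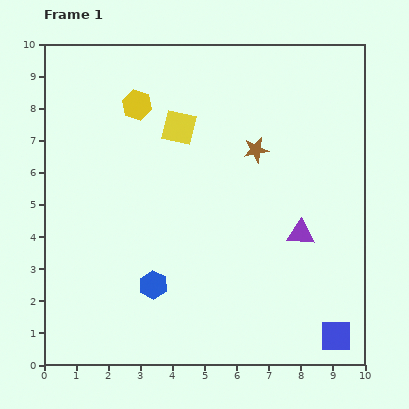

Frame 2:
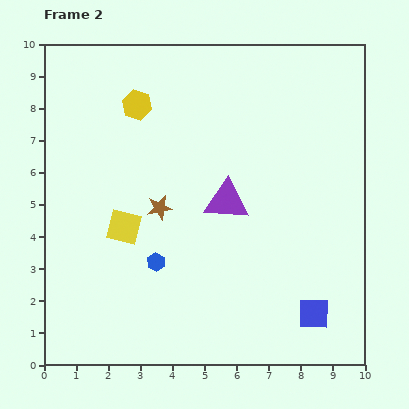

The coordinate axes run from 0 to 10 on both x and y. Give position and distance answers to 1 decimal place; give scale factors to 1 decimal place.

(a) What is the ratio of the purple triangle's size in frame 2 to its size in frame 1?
1.6×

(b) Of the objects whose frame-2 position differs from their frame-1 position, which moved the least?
the blue hexagon

(moved 0.7)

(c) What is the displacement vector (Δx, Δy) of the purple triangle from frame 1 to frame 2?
(-2.3, 1.0)

The purple triangle was at (8.0, 4.1) in frame 1 and (5.7, 5.1) in frame 2.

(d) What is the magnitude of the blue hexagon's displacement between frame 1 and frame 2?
0.7

The blue hexagon moved from (3.4, 2.5) to (3.5, 3.2), a distance of √(0.1² + 0.7²) ≈ 0.7.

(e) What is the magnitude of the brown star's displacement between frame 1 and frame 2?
3.5

The brown star moved from (6.6, 6.7) to (3.6, 4.9), a distance of √(3.0² + 1.8²) ≈ 3.5.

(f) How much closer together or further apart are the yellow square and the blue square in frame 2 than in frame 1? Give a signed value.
-1.6

Distance in frame 1: 8.1. Distance in frame 2: 6.5.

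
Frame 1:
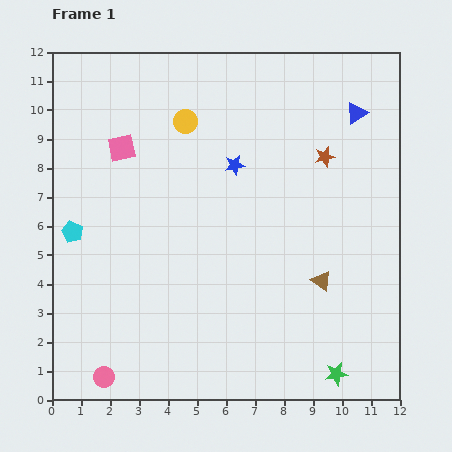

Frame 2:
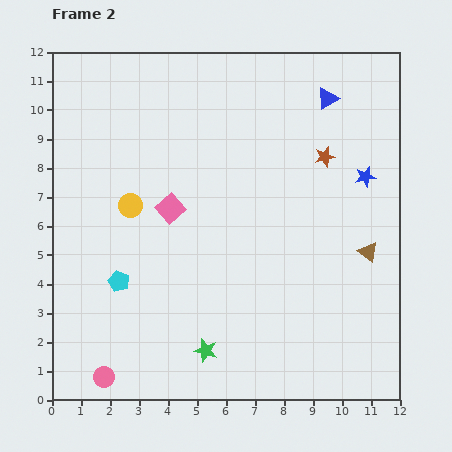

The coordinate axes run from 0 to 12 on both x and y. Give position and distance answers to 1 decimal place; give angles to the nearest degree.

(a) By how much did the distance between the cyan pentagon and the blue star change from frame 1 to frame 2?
+3.1

Distance in frame 1: 6.1. Distance in frame 2: 9.2.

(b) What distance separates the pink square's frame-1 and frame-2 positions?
2.7

The pink square moved from (2.4, 8.7) to (4.1, 6.6), a distance of √(1.7² + 2.1²) ≈ 2.7.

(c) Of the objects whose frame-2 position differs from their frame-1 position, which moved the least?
the blue triangle

(moved 1.1)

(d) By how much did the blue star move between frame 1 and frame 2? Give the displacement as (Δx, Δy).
(4.5, -0.4)

The blue star was at (6.3, 8.1) in frame 1 and (10.8, 7.7) in frame 2.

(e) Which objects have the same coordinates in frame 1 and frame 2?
the pink circle, the brown star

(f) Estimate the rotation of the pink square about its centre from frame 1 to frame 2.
29° counter-clockwise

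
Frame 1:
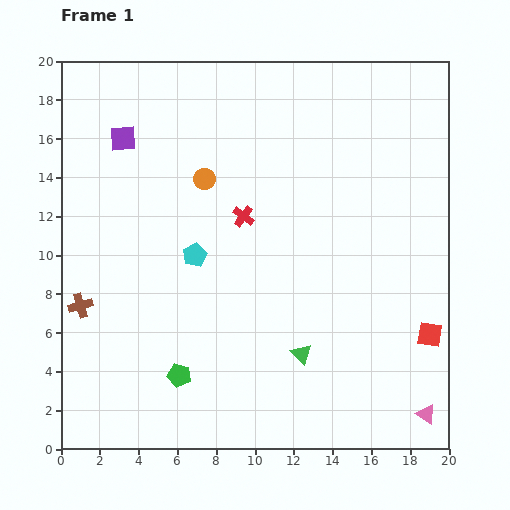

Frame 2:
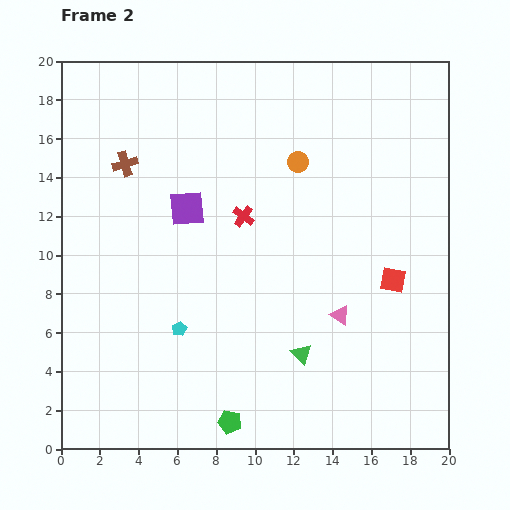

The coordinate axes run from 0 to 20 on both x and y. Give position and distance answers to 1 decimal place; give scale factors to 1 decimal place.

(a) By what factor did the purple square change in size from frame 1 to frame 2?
1.4×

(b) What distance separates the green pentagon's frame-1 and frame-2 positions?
3.5

The green pentagon moved from (6.1, 3.8) to (8.7, 1.4), a distance of √(2.6² + 2.4²) ≈ 3.5.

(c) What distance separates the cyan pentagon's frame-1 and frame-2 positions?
3.9

The cyan pentagon moved from (6.9, 10.0) to (6.1, 6.2), a distance of √(0.8² + 3.8²) ≈ 3.9.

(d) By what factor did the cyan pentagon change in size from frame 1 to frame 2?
0.6×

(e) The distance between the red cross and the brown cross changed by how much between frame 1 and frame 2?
-2.9

Distance in frame 1: 9.6. Distance in frame 2: 6.7.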